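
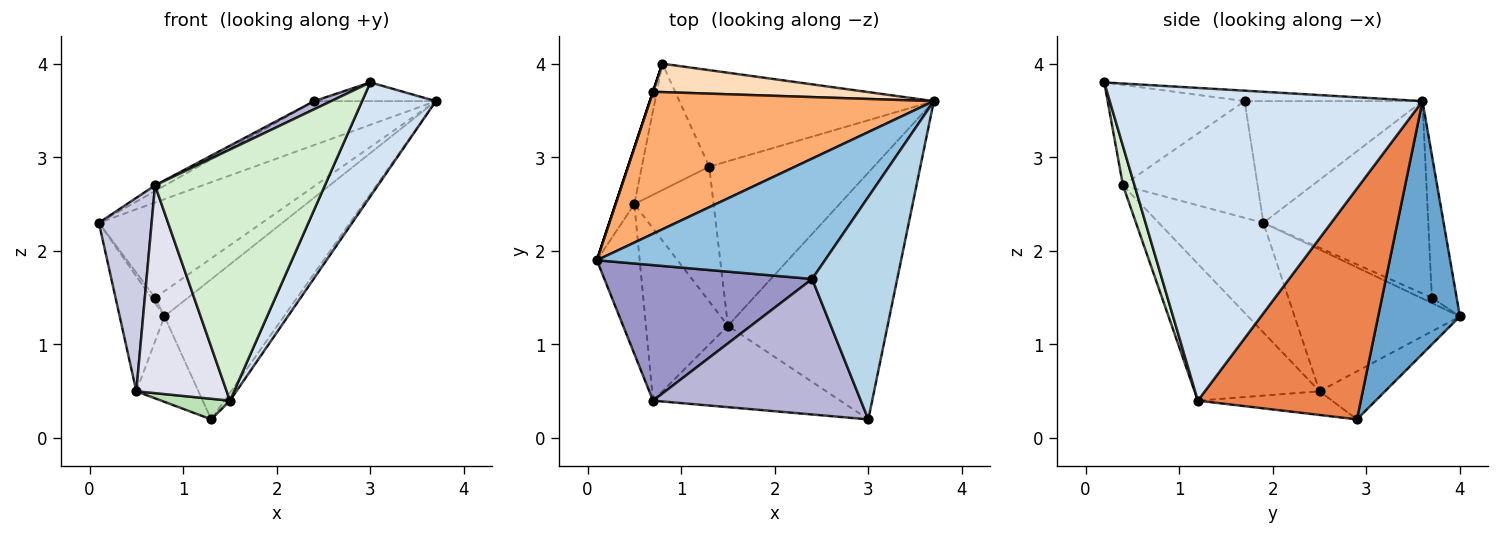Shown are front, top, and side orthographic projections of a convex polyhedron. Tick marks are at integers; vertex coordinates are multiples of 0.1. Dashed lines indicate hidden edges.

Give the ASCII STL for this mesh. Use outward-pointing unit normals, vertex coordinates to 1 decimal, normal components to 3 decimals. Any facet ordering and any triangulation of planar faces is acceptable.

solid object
 facet normal 0.491 0.717 -0.494
  outer loop
   vertex 0.8 4.0 1.3
   vertex 3.7 3.6 3.6
   vertex 1.3 2.9 0.2
  endloop
 endfacet
 facet normal -0.448 0.307 0.840
  outer loop
   vertex 2.4 1.7 3.6
   vertex 3.7 3.6 3.6
   vertex 0.1 1.9 2.3
  endloop
 endfacet
 facet normal -0.122 0.083 0.989
  outer loop
   vertex 2.4 1.7 3.6
   vertex 3.0 0.2 3.8
   vertex 3.7 3.6 3.6
  endloop
 endfacet
 facet normal 0.872 -0.206 -0.445
  outer loop
   vertex 1.5 1.2 0.4
   vertex 3.7 3.6 3.6
   vertex 3.0 0.2 3.8
  endloop
 endfacet
 facet normal 0.814 0.027 -0.580
  outer loop
   vertex 1.5 1.2 0.4
   vertex 1.3 2.9 0.2
   vertex 3.7 3.6 3.6
  endloop
 endfacet
 facet normal -0.491 0.485 0.724
  outer loop
   vertex 0.7 3.7 1.5
   vertex 0.1 1.9 2.3
   vertex 3.7 3.6 3.6
  endloop
 endfacet
 facet normal -0.949 0.316 0.000
  outer loop
   vertex 0.7 3.7 1.5
   vertex 0.8 4.0 1.3
   vertex 0.1 1.9 2.3
  endloop
 endfacet
 facet normal -0.448 0.595 0.668
  outer loop
   vertex 0.7 3.7 1.5
   vertex 3.7 3.6 3.6
   vertex 0.8 4.0 1.3
  endloop
 endfacet
 facet normal -0.958 0.259 -0.126
  outer loop
   vertex 0.5 2.5 0.5
   vertex 0.1 1.9 2.3
   vertex 0.8 4.0 1.3
  endloop
 endfacet
 facet normal -0.509 0.482 -0.713
  outer loop
   vertex 0.5 2.5 0.5
   vertex 0.8 4.0 1.3
   vertex 1.3 2.9 0.2
  endloop
 endfacet
 facet normal -0.283 -0.145 -0.948
  outer loop
   vertex 0.5 2.5 0.5
   vertex 1.3 2.9 0.2
   vertex 1.5 1.2 0.4
  endloop
 endfacet
 facet normal 0.065 -0.949 -0.308
  outer loop
   vertex 0.7 0.4 2.7
   vertex 1.5 1.2 0.4
   vertex 3.0 0.2 3.8
  endloop
 endfacet
 facet normal -0.489 0.037 0.871
  outer loop
   vertex 0.7 0.4 2.7
   vertex 2.4 1.7 3.6
   vertex 0.1 1.9 2.3
  endloop
 endfacet
 facet normal -0.435 -0.054 0.899
  outer loop
   vertex 0.7 0.4 2.7
   vertex 3.0 0.2 3.8
   vertex 2.4 1.7 3.6
  endloop
 endfacet
 facet normal -0.843 -0.425 -0.329
  outer loop
   vertex 0.7 0.4 2.7
   vertex 0.1 1.9 2.3
   vertex 0.5 2.5 0.5
  endloop
 endfacet
 facet normal -0.729 -0.527 -0.437
  outer loop
   vertex 0.7 0.4 2.7
   vertex 0.5 2.5 0.5
   vertex 1.5 1.2 0.4
  endloop
 endfacet
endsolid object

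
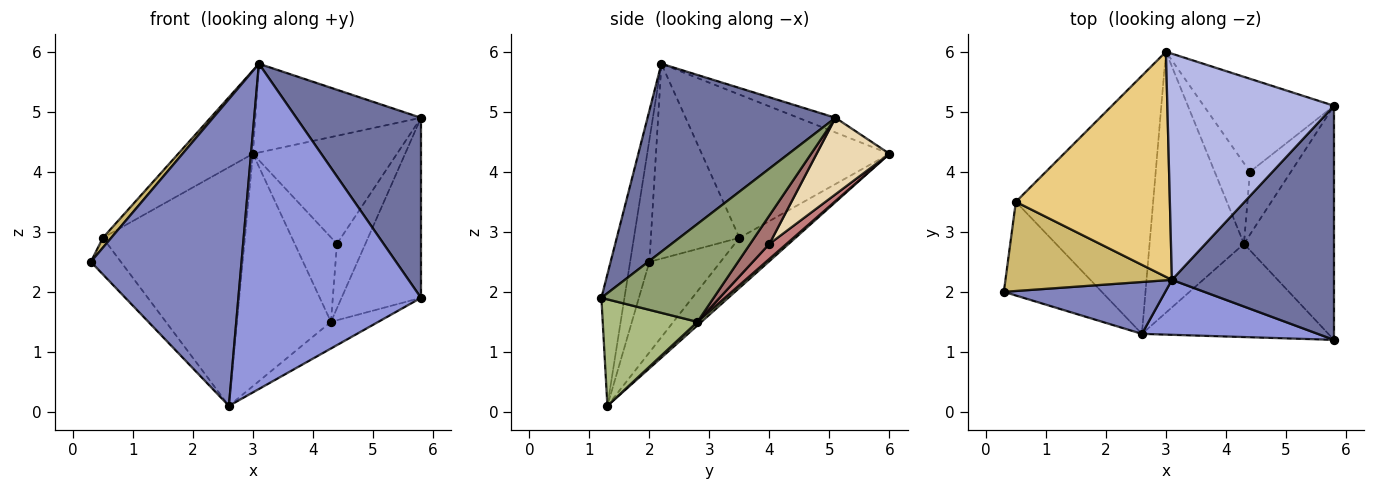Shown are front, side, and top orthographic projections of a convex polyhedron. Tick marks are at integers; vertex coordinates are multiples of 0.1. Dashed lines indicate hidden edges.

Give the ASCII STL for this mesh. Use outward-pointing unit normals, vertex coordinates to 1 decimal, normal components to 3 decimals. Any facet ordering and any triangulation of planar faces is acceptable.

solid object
 facet normal 0.677 -0.449 0.584
  outer loop
   vertex 3.1 2.2 5.8
   vertex 5.8 1.2 1.9
   vertex 5.8 5.1 4.9
  endloop
 endfacet
 facet normal -0.125 -0.978 0.165
  outer loop
   vertex 2.6 1.3 0.1
   vertex 3.1 2.2 5.8
   vertex 0.3 2.0 2.5
  endloop
 endfacet
 facet normal -0.124 -0.978 0.165
  outer loop
   vertex 2.6 1.3 0.1
   vertex 5.8 1.2 1.9
   vertex 3.1 2.2 5.8
  endloop
 endfacet
 facet normal -0.082 0.364 0.928
  outer loop
   vertex 3.0 6.0 4.3
   vertex 3.1 2.2 5.8
   vertex 5.8 5.1 4.9
  endloop
 endfacet
 facet normal 0.653 0.462 -0.600
  outer loop
   vertex 4.3 2.8 1.5
   vertex 5.8 5.1 4.9
   vertex 5.8 1.2 1.9
  endloop
 endfacet
 facet normal 0.482 0.241 -0.843
  outer loop
   vertex 4.3 2.8 1.5
   vertex 5.8 1.2 1.9
   vertex 2.6 1.3 0.1
  endloop
 endfacet
 facet normal 0.028 0.665 -0.747
  outer loop
   vertex 4.3 2.8 1.5
   vertex 2.6 1.3 0.1
   vertex 3.0 6.0 4.3
  endloop
 endfacet
 facet normal -0.653 0.275 -0.706
  outer loop
   vertex 0.5 3.5 2.9
   vertex 2.6 1.3 0.1
   vertex 0.3 2.0 2.5
  endloop
 endfacet
 facet normal -0.259 0.656 -0.709
  outer loop
   vertex 0.5 3.5 2.9
   vertex 3.0 6.0 4.3
   vertex 2.6 1.3 0.1
  endloop
 endfacet
 facet normal -0.758 -0.072 0.648
  outer loop
   vertex 0.5 3.5 2.9
   vertex 0.3 2.0 2.5
   vertex 3.1 2.2 5.8
  endloop
 endfacet
 facet normal -0.657 0.262 0.707
  outer loop
   vertex 0.5 3.5 2.9
   vertex 3.1 2.2 5.8
   vertex 3.0 6.0 4.3
  endloop
 endfacet
 facet normal 0.358 0.708 -0.609
  outer loop
   vertex 4.4 4.0 2.8
   vertex 3.0 6.0 4.3
   vertex 5.8 5.1 4.9
  endloop
 endfacet
 facet normal 0.436 0.644 -0.628
  outer loop
   vertex 4.4 4.0 2.8
   vertex 5.8 5.1 4.9
   vertex 4.3 2.8 1.5
  endloop
 endfacet
 facet normal 0.282 0.694 -0.662
  outer loop
   vertex 4.4 4.0 2.8
   vertex 4.3 2.8 1.5
   vertex 3.0 6.0 4.3
  endloop
 endfacet
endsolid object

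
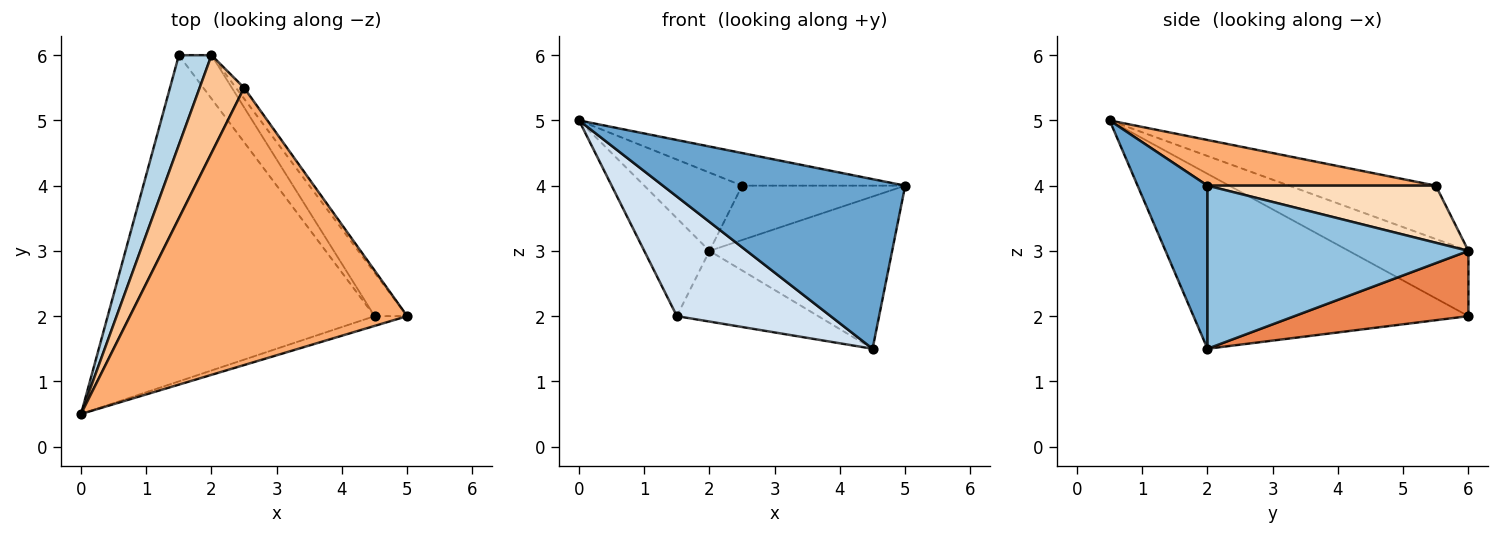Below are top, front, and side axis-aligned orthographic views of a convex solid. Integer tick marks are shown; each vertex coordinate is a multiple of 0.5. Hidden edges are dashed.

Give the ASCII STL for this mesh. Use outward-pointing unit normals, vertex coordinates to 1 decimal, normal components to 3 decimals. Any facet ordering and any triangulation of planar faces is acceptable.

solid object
 facet normal 0.277 -0.959 -0.055
  outer loop
   vertex 4.5 2.0 1.5
   vertex 5.0 2.0 4.0
   vertex 0.0 0.5 5.0
  endloop
 endfacet
 facet normal 0.808 0.566 -0.162
  outer loop
   vertex 4.5 2.0 1.5
   vertex 2.0 6.0 3.0
   vertex 5.0 2.0 4.0
  endloop
 endfacet
 facet normal -0.804 0.438 0.402
  outer loop
   vertex 1.5 6.0 2.0
   vertex 0.0 0.5 5.0
   vertex 2.0 6.0 3.0
  endloop
 endfacet
 facet normal -0.524 -0.293 -0.800
  outer loop
   vertex 1.5 6.0 2.0
   vertex 4.5 2.0 1.5
   vertex 0.0 0.5 5.0
  endloop
 endfacet
 facet normal 0.724 0.588 -0.362
  outer loop
   vertex 1.5 6.0 2.0
   vertex 2.0 6.0 3.0
   vertex 4.5 2.0 1.5
  endloop
 endfacet
 facet normal 0.161 0.115 0.980
  outer loop
   vertex 2.5 5.5 4.0
   vertex 0.0 0.5 5.0
   vertex 5.0 2.0 4.0
  endloop
 endfacet
 facet normal -0.684 0.456 0.570
  outer loop
   vertex 2.5 5.5 4.0
   vertex 2.0 6.0 3.0
   vertex 0.0 0.5 5.0
  endloop
 endfacet
 facet normal 0.808 0.577 -0.115
  outer loop
   vertex 2.5 5.5 4.0
   vertex 5.0 2.0 4.0
   vertex 2.0 6.0 3.0
  endloop
 endfacet
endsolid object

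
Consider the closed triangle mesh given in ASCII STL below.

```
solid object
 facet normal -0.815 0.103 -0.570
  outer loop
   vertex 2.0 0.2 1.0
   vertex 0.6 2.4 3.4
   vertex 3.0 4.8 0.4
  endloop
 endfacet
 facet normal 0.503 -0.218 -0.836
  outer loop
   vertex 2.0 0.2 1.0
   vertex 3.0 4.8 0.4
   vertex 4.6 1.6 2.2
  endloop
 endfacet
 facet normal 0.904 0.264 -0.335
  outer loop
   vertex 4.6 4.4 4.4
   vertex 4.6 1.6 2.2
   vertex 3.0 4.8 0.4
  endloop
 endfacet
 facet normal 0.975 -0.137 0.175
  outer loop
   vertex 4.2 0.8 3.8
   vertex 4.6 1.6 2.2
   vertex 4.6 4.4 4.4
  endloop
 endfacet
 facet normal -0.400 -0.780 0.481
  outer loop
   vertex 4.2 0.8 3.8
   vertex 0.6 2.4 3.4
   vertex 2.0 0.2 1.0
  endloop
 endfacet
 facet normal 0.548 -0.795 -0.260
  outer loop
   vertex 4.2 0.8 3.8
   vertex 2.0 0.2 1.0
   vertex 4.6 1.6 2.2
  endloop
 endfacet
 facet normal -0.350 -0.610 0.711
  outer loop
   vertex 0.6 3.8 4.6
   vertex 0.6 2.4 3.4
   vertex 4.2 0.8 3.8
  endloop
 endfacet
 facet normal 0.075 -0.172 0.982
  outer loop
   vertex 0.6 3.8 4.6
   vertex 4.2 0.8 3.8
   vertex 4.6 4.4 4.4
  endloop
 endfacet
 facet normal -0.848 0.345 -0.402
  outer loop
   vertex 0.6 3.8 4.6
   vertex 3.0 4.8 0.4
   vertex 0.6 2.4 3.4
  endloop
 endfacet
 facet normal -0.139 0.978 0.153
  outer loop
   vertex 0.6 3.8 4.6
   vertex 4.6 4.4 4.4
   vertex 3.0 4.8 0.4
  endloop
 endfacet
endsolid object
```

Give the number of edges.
15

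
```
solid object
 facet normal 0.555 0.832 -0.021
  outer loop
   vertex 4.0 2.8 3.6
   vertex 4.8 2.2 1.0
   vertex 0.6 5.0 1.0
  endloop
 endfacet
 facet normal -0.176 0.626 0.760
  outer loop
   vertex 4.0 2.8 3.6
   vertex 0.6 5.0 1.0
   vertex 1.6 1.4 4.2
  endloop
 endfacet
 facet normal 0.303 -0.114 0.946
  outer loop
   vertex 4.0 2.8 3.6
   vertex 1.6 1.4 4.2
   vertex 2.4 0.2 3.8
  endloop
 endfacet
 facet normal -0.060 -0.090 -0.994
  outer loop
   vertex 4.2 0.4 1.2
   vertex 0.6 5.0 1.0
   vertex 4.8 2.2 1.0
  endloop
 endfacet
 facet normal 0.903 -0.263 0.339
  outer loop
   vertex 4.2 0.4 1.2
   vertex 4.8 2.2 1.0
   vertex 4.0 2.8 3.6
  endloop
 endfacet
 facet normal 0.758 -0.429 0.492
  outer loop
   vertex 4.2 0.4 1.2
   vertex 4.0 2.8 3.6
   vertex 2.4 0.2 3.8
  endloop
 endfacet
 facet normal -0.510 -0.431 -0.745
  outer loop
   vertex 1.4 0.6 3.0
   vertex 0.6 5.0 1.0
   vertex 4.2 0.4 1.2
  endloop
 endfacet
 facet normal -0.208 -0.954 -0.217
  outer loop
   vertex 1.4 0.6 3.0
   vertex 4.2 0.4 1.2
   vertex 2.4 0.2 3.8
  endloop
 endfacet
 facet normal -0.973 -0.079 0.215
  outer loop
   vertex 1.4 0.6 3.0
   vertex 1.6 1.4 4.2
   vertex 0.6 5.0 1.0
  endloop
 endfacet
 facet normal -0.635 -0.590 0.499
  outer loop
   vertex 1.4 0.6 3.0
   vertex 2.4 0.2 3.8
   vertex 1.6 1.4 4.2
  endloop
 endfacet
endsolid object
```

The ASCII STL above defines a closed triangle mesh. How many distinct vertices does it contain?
7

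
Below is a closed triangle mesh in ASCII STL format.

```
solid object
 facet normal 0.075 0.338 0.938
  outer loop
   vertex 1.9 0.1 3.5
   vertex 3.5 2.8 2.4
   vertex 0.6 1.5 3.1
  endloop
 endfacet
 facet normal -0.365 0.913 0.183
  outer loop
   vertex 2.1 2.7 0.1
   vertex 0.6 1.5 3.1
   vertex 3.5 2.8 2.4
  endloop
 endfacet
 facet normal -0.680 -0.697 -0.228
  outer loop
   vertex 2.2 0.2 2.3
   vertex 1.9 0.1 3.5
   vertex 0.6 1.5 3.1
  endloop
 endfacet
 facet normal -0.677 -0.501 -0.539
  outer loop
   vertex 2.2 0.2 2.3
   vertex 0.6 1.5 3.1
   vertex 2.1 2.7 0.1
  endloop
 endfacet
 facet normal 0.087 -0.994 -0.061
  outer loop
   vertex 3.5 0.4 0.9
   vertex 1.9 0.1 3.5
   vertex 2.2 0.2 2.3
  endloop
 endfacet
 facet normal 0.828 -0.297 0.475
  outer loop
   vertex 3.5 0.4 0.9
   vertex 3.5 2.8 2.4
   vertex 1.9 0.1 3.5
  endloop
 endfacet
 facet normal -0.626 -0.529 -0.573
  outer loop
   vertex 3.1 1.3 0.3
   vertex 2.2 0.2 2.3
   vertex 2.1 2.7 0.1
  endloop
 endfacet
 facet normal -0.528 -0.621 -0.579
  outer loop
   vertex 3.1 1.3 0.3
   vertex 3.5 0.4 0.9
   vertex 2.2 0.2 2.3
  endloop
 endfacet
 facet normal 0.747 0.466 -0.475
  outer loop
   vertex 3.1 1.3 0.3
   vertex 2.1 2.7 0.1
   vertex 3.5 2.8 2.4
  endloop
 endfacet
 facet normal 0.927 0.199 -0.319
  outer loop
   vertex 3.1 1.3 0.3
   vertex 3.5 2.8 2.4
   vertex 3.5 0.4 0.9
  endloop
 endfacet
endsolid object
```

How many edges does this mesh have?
15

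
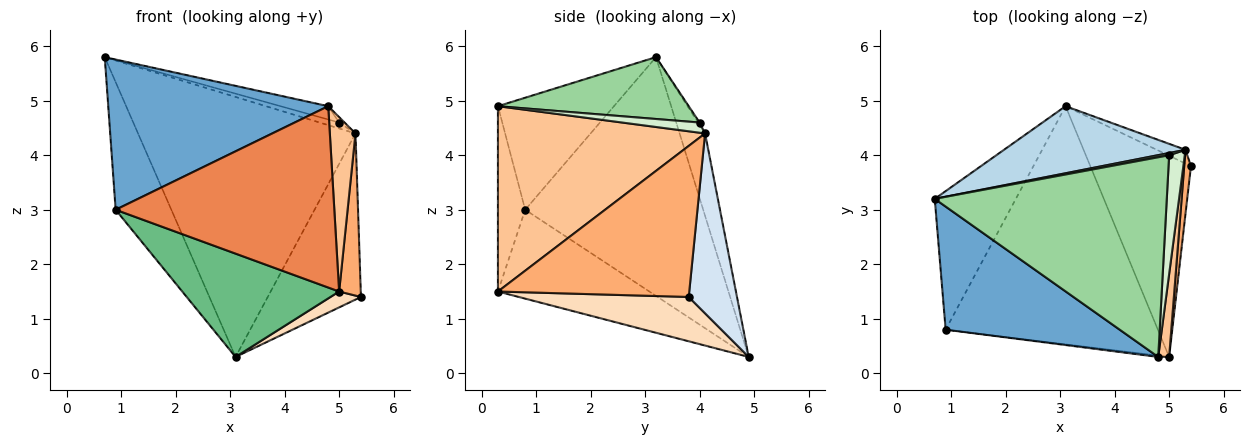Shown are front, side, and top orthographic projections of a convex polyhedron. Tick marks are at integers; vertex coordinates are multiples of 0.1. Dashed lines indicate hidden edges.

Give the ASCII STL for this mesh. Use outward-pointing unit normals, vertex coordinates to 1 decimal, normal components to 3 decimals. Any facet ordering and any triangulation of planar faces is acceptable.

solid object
 facet normal -0.378 -0.716 0.587
  outer loop
   vertex 0.9 0.8 3.0
   vertex 4.8 0.3 4.9
   vertex 0.7 3.2 5.8
  endloop
 endfacet
 facet normal -0.908 0.284 -0.308
  outer loop
   vertex 0.9 0.8 3.0
   vertex 0.7 3.2 5.8
   vertex 3.1 4.9 0.3
  endloop
 endfacet
 facet normal -0.113 0.962 0.248
  outer loop
   vertex 5.3 4.1 4.4
   vertex 3.1 4.9 0.3
   vertex 0.7 3.2 5.8
  endloop
 endfacet
 facet normal 0.459 0.886 -0.073
  outer loop
   vertex 5.3 4.1 4.4
   vertex 5.4 3.8 1.4
   vertex 3.1 4.9 0.3
  endloop
 endfacet
 facet normal -0.124 -0.992 -0.007
  outer loop
   vertex 5.0 0.3 1.5
   vertex 4.8 0.3 4.9
   vertex 0.9 0.8 3.0
  endloop
 endfacet
 facet normal 0.993 -0.112 0.044
  outer loop
   vertex 5.0 0.3 1.5
   vertex 5.4 3.8 1.4
   vertex 5.3 4.1 4.4
  endloop
 endfacet
 facet normal 0.991 -0.123 0.058
  outer loop
   vertex 5.0 0.3 1.5
   vertex 5.3 4.1 4.4
   vertex 4.8 0.3 4.9
  endloop
 endfacet
 facet normal 0.402 -0.072 -0.913
  outer loop
   vertex 5.0 0.3 1.5
   vertex 3.1 4.9 0.3
   vertex 5.4 3.8 1.4
  endloop
 endfacet
 facet normal -0.359 -0.372 -0.856
  outer loop
   vertex 5.0 0.3 1.5
   vertex 0.9 0.8 3.0
   vertex 3.1 4.9 0.3
  endloop
 endfacet
 facet normal 0.257 0.064 0.964
  outer loop
   vertex 5.0 4.0 4.6
   vertex 0.7 3.2 5.8
   vertex 4.8 0.3 4.9
  endloop
 endfacet
 facet normal -0.075 0.932 0.354
  outer loop
   vertex 5.0 4.0 4.6
   vertex 5.3 4.1 4.4
   vertex 0.7 3.2 5.8
  endloop
 endfacet
 facet normal 0.545 0.038 0.837
  outer loop
   vertex 5.0 4.0 4.6
   vertex 4.8 0.3 4.9
   vertex 5.3 4.1 4.4
  endloop
 endfacet
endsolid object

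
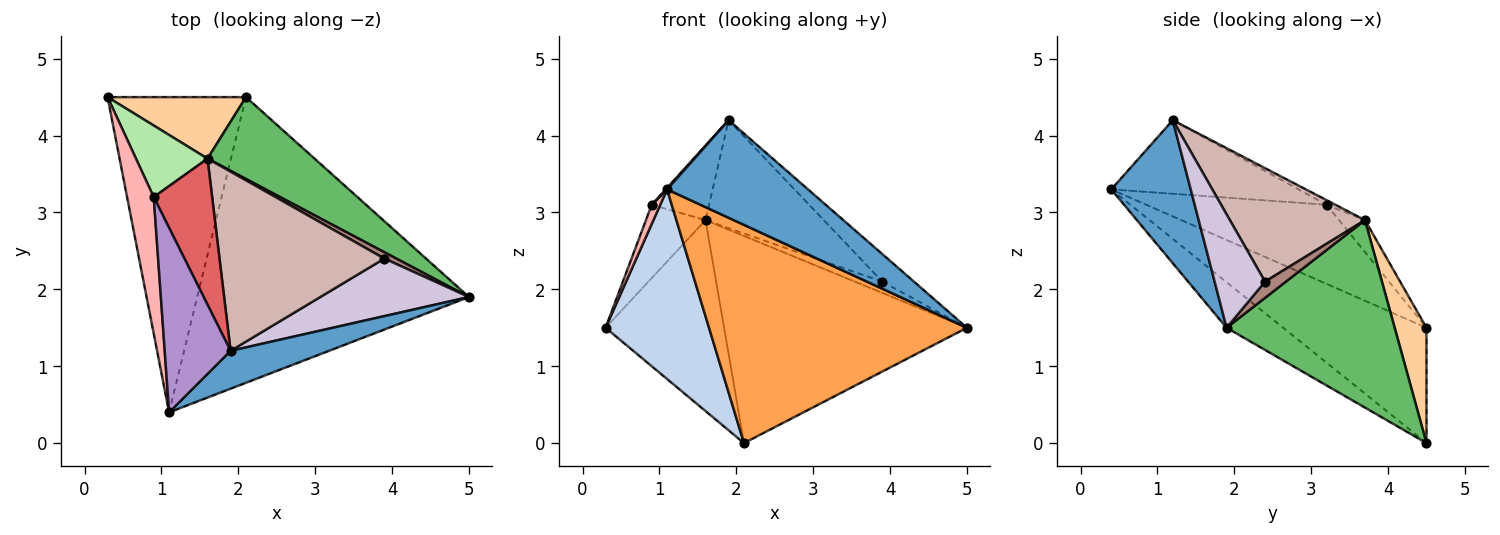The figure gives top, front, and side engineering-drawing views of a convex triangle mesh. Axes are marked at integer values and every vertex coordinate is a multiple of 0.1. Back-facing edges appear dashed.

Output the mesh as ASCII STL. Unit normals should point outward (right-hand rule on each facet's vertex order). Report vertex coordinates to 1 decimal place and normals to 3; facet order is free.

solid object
 facet normal 0.465 -0.825 0.320
  outer loop
   vertex 1.9 1.2 4.2
   vertex 1.1 0.4 3.3
   vertex 5.0 1.9 1.5
  endloop
 endfacet
 facet normal -0.581 -0.420 -0.697
  outer loop
   vertex 2.1 4.5 0.0
   vertex 1.1 0.4 3.3
   vertex 0.3 4.5 1.5
  endloop
 endfacet
 facet normal -0.132 -0.602 -0.788
  outer loop
   vertex 2.1 4.5 0.0
   vertex 5.0 1.9 1.5
   vertex 1.1 0.4 3.3
  endloop
 endfacet
 facet normal 0.248 0.922 0.297
  outer loop
   vertex 1.6 3.7 2.9
   vertex 2.1 4.5 0.0
   vertex 0.3 4.5 1.5
  endloop
 endfacet
 facet normal 0.541 0.782 0.309
  outer loop
   vertex 1.6 3.7 2.9
   vertex 5.0 1.9 1.5
   vertex 2.1 4.5 0.0
  endloop
 endfacet
 facet normal -0.298 0.683 0.667
  outer loop
   vertex 0.9 3.2 3.1
   vertex 1.6 3.7 2.9
   vertex 0.3 4.5 1.5
  endloop
 endfacet
 facet normal -0.070 0.454 0.888
  outer loop
   vertex 0.9 3.2 3.1
   vertex 1.9 1.2 4.2
   vertex 1.6 3.7 2.9
  endloop
 endfacet
 facet normal -0.947 -0.045 0.319
  outer loop
   vertex 0.9 3.2 3.1
   vertex 0.3 4.5 1.5
   vertex 1.1 0.4 3.3
  endloop
 endfacet
 facet normal -0.745 -0.006 0.667
  outer loop
   vertex 0.9 3.2 3.1
   vertex 1.1 0.4 3.3
   vertex 1.9 1.2 4.2
  endloop
 endfacet
 facet normal 0.567 0.356 0.743
  outer loop
   vertex 3.9 2.4 2.1
   vertex 1.9 1.2 4.2
   vertex 5.0 1.9 1.5
  endloop
 endfacet
 facet normal 0.553 0.727 0.407
  outer loop
   vertex 3.9 2.4 2.1
   vertex 5.0 1.9 1.5
   vertex 1.6 3.7 2.9
  endloop
 endfacet
 facet normal 0.508 0.445 0.738
  outer loop
   vertex 3.9 2.4 2.1
   vertex 1.6 3.7 2.9
   vertex 1.9 1.2 4.2
  endloop
 endfacet
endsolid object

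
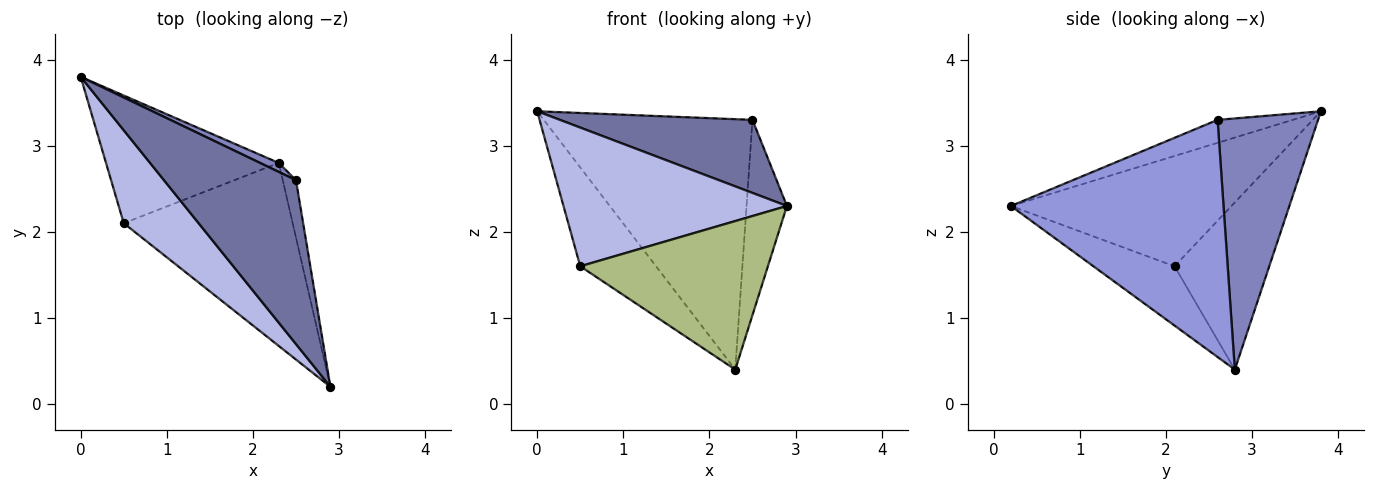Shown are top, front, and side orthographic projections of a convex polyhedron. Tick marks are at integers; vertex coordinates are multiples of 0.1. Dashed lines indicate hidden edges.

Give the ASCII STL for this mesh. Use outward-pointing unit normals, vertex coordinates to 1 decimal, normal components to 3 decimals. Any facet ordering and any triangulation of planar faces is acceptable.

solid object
 facet normal -0.157 -0.402 0.902
  outer loop
   vertex 2.5 2.6 3.3
   vertex 0.0 3.8 3.4
   vertex 2.9 0.2 2.3
  endloop
 endfacet
 facet normal 0.434 0.901 0.032
  outer loop
   vertex 2.5 2.6 3.3
   vertex 2.3 2.8 0.4
   vertex 0.0 3.8 3.4
  endloop
 endfacet
 facet normal 0.981 0.186 -0.055
  outer loop
   vertex 2.5 2.6 3.3
   vertex 2.9 0.2 2.3
   vertex 2.3 2.8 0.4
  endloop
 endfacet
 facet normal -0.634 -0.642 0.431
  outer loop
   vertex 0.5 2.1 1.6
   vertex 2.9 0.2 2.3
   vertex 0.0 3.8 3.4
  endloop
 endfacet
 facet normal -0.608 0.486 -0.628
  outer loop
   vertex 0.5 2.1 1.6
   vertex 0.0 3.8 3.4
   vertex 2.3 2.8 0.4
  endloop
 endfacet
 facet normal -0.263 -0.608 -0.749
  outer loop
   vertex 0.5 2.1 1.6
   vertex 2.3 2.8 0.4
   vertex 2.9 0.2 2.3
  endloop
 endfacet
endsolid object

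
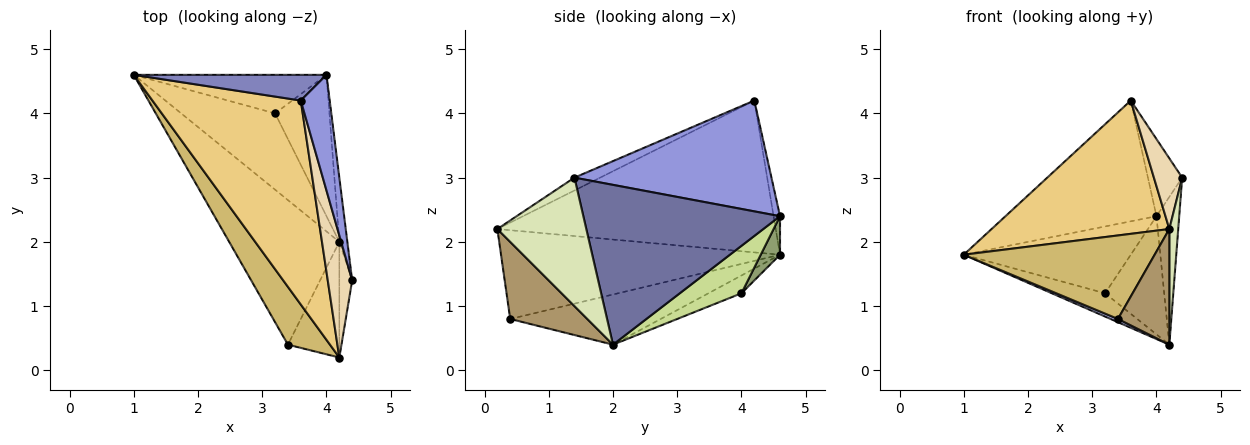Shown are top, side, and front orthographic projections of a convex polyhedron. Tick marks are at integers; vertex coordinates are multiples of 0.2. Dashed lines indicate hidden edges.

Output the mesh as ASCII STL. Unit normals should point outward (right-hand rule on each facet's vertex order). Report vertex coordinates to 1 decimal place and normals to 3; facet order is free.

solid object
 facet normal 0.992 0.115 -0.050
  outer loop
   vertex 4.2 2.0 0.4
   vertex 4.0 4.6 2.4
   vertex 4.4 1.4 3.0
  endloop
 endfacet
 facet normal -0.042 0.977 0.208
  outer loop
   vertex 3.6 4.2 4.2
   vertex 4.0 4.6 2.4
   vertex 1.0 4.6 1.8
  endloop
 endfacet
 facet normal 0.954 0.166 0.249
  outer loop
   vertex 3.6 4.2 4.2
   vertex 4.4 1.4 3.0
   vertex 4.0 4.6 2.4
  endloop
 endfacet
 facet normal -0.414 -0.020 -0.910
  outer loop
   vertex 3.4 0.4 0.8
   vertex 1.0 4.6 1.8
   vertex 4.2 2.0 0.4
  endloop
 endfacet
 facet normal 0.099 0.862 -0.497
  outer loop
   vertex 3.2 4.0 1.2
   vertex 1.0 4.6 1.8
   vertex 4.0 4.6 2.4
  endloop
 endfacet
 facet normal -0.178 0.287 -0.941
  outer loop
   vertex 3.2 4.0 1.2
   vertex 4.2 2.0 0.4
   vertex 1.0 4.6 1.8
  endloop
 endfacet
 facet normal 0.556 0.533 -0.637
  outer loop
   vertex 3.2 4.0 1.2
   vertex 4.0 4.6 2.4
   vertex 4.2 2.0 0.4
  endloop
 endfacet
 facet normal 0.990 -0.099 -0.099
  outer loop
   vertex 4.2 0.2 2.2
   vertex 4.2 2.0 0.4
   vertex 4.4 1.4 3.0
  endloop
 endfacet
 facet normal 0.728 -0.485 -0.485
  outer loop
   vertex 4.2 0.2 2.2
   vertex 3.4 0.4 0.8
   vertex 4.2 2.0 0.4
  endloop
 endfacet
 facet normal -0.769 -0.526 0.364
  outer loop
   vertex 4.2 0.2 2.2
   vertex 1.0 4.6 1.8
   vertex 3.4 0.4 0.8
  endloop
 endfacet
 facet normal -0.651 -0.415 0.636
  outer loop
   vertex 4.2 0.2 2.2
   vertex 3.6 4.2 4.2
   vertex 1.0 4.6 1.8
  endloop
 endfacet
 facet normal -0.415 -0.456 0.788
  outer loop
   vertex 4.2 0.2 2.2
   vertex 4.4 1.4 3.0
   vertex 3.6 4.2 4.2
  endloop
 endfacet
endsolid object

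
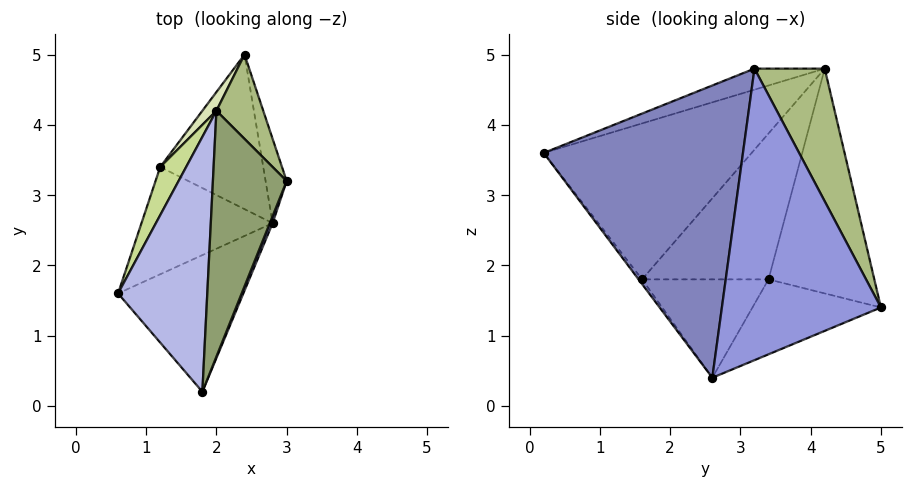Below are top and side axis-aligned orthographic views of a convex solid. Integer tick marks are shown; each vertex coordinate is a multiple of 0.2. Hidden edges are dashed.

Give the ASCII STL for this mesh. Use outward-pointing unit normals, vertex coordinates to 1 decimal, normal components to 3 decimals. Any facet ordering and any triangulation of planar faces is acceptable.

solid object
 facet normal -0.023 -0.796 -0.604
  outer loop
   vertex 2.8 2.6 0.4
   vertex 1.8 0.2 3.6
   vertex 0.6 1.6 1.8
  endloop
 endfacet
 facet normal 0.927 -0.374 0.009
  outer loop
   vertex 2.8 2.6 0.4
   vertex 3.0 3.2 4.8
   vertex 1.8 0.2 3.6
  endloop
 endfacet
 facet normal 0.979 0.193 -0.071
  outer loop
   vertex 2.4 5.0 1.4
   vertex 3.0 3.2 4.8
   vertex 2.8 2.6 0.4
  endloop
 endfacet
 facet normal -0.863 -0.105 0.494
  outer loop
   vertex 2.0 4.2 4.8
   vertex 0.6 1.6 1.8
   vertex 1.8 0.2 3.6
  endloop
 endfacet
 facet normal -0.265 -0.265 0.927
  outer loop
   vertex 2.0 4.2 4.8
   vertex 1.8 0.2 3.6
   vertex 3.0 3.2 4.8
  endloop
 endfacet
 facet normal 0.686 0.686 0.242
  outer loop
   vertex 2.0 4.2 4.8
   vertex 3.0 3.2 4.8
   vertex 2.4 5.0 1.4
  endloop
 endfacet
 facet normal -0.935 0.312 0.166
  outer loop
   vertex 1.2 3.4 1.8
   vertex 0.6 1.6 1.8
   vertex 2.0 4.2 4.8
  endloop
 endfacet
 facet normal -0.793 0.607 0.050
  outer loop
   vertex 1.2 3.4 1.8
   vertex 2.0 4.2 4.8
   vertex 2.4 5.0 1.4
  endloop
 endfacet
 facet normal -0.588 0.196 -0.784
  outer loop
   vertex 1.2 3.4 1.8
   vertex 2.8 2.6 0.4
   vertex 0.6 1.6 1.8
  endloop
 endfacet
 facet normal -0.572 0.232 -0.787
  outer loop
   vertex 1.2 3.4 1.8
   vertex 2.4 5.0 1.4
   vertex 2.8 2.6 0.4
  endloop
 endfacet
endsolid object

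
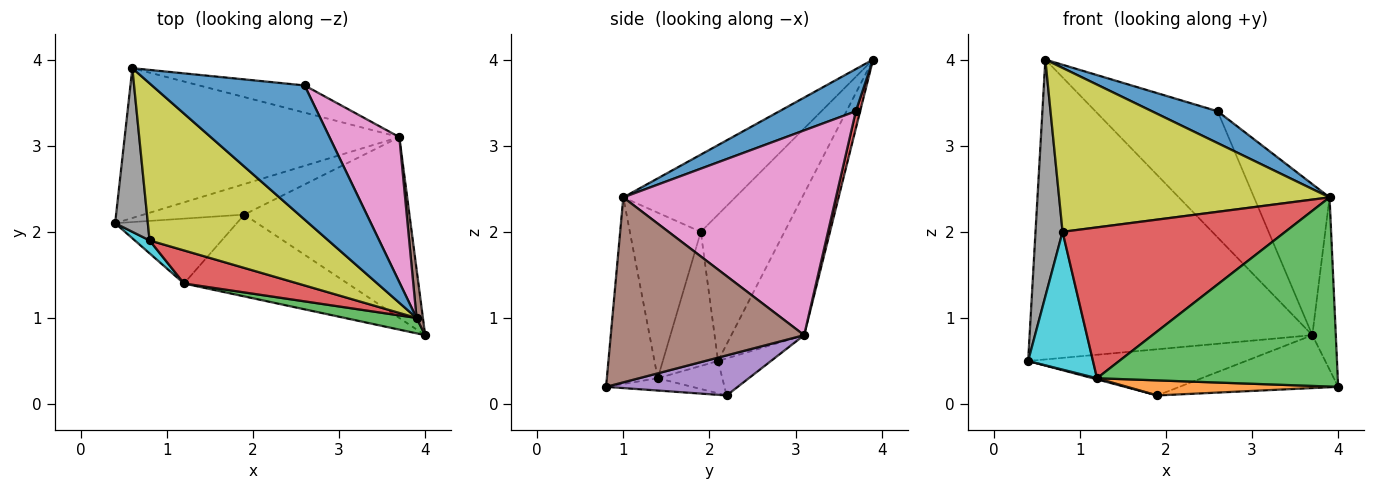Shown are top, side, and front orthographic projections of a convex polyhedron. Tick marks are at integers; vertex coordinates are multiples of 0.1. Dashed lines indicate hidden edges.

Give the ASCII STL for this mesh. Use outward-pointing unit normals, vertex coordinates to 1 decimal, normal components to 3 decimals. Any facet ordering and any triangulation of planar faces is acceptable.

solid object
 facet normal 0.260 -0.223 0.940
  outer loop
   vertex 3.9 1.0 2.4
   vertex 2.6 3.7 3.4
   vertex 0.6 3.9 4.0
  endloop
 endfacet
 facet normal -0.225 0.872 -0.435
  outer loop
   vertex 3.7 3.1 0.8
   vertex 0.4 2.1 0.5
   vertex 0.6 3.9 4.0
  endloop
 endfacet
 facet normal -0.199 0.818 -0.540
  outer loop
   vertex 3.7 3.1 0.8
   vertex 1.9 2.2 0.1
   vertex 0.4 2.1 0.5
  endloop
 endfacet
 facet normal 0.034 0.977 -0.211
  outer loop
   vertex 3.7 3.1 0.8
   vertex 0.6 3.9 4.0
   vertex 2.6 3.7 3.4
  endloop
 endfacet
 facet normal 0.227 0.273 -0.935
  outer loop
   vertex 3.7 3.1 0.8
   vertex 4.0 0.8 0.2
   vertex 1.9 2.2 0.1
  endloop
 endfacet
 facet normal 0.992 0.121 0.034
  outer loop
   vertex 3.7 3.1 0.8
   vertex 3.9 1.0 2.4
   vertex 4.0 0.8 0.2
  endloop
 endfacet
 facet normal 0.897 0.319 0.306
  outer loop
   vertex 3.7 3.1 0.8
   vertex 2.6 3.7 3.4
   vertex 3.9 1.0 2.4
  endloop
 endfacet
 facet normal -0.931 -0.301 0.208
  outer loop
   vertex 0.8 1.9 2.0
   vertex 0.6 3.9 4.0
   vertex 0.4 2.1 0.5
  endloop
 endfacet
 facet normal -0.286 -0.692 0.663
  outer loop
   vertex 0.8 1.9 2.0
   vertex 3.9 1.0 2.4
   vertex 0.6 3.9 4.0
  endloop
 endfacet
 facet normal -0.647 -0.759 0.071
  outer loop
   vertex 1.2 1.4 0.3
   vertex 0.8 1.9 2.0
   vertex 0.4 2.1 0.5
  endloop
 endfacet
 facet normal -0.257 -0.017 -0.966
  outer loop
   vertex 1.2 1.4 0.3
   vertex 0.4 2.1 0.5
   vertex 1.9 2.2 0.1
  endloop
 endfacet
 facet normal -0.074 -0.181 -0.981
  outer loop
   vertex 1.2 1.4 0.3
   vertex 1.9 2.2 0.1
   vertex 4.0 0.8 0.2
  endloop
 endfacet
 facet normal -0.206 -0.975 0.079
  outer loop
   vertex 1.2 1.4 0.3
   vertex 4.0 0.8 0.2
   vertex 3.9 1.0 2.4
  endloop
 endfacet
 facet normal -0.297 -0.933 0.204
  outer loop
   vertex 1.2 1.4 0.3
   vertex 3.9 1.0 2.4
   vertex 0.8 1.9 2.0
  endloop
 endfacet
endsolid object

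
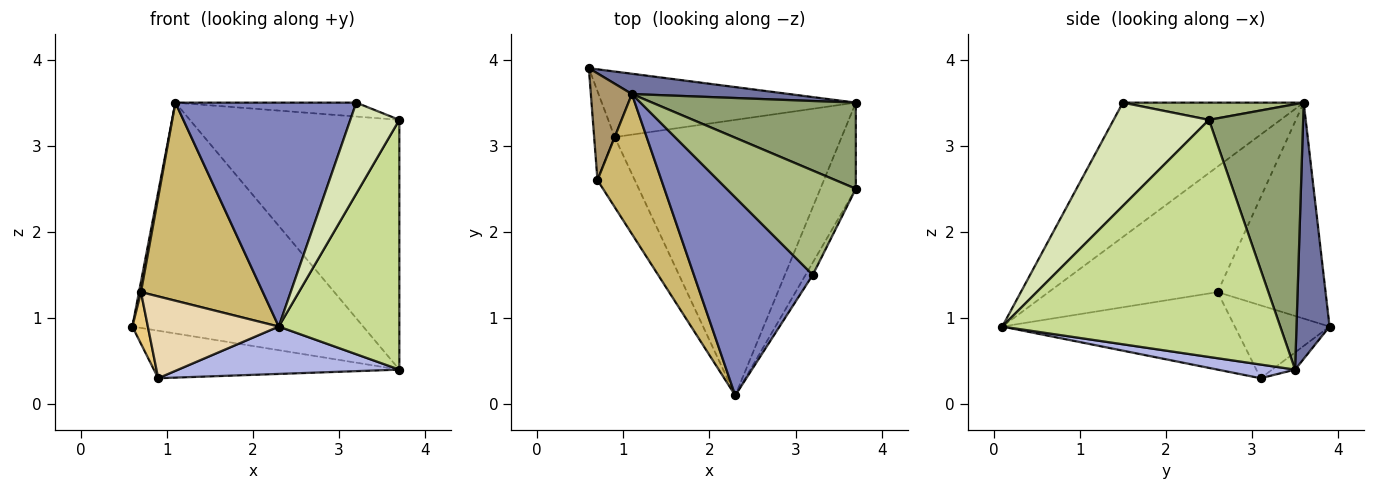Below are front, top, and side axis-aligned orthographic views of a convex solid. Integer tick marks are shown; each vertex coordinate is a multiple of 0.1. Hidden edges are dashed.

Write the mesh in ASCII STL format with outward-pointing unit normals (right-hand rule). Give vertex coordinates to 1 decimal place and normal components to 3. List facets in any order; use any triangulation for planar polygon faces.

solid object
 facet normal 0.141 0.986 0.087
  outer loop
   vertex 1.1 3.6 3.5
   vertex 3.7 3.5 0.4
   vertex 0.6 3.9 0.9
  endloop
 endfacet
 facet normal -0.599 -0.599 0.530
  outer loop
   vertex 1.1 3.6 3.5
   vertex 2.3 0.1 0.9
   vertex 3.2 1.5 3.5
  endloop
 endfacet
 facet normal -0.055 0.586 -0.809
  outer loop
   vertex 0.9 3.1 0.3
   vertex 0.6 3.9 0.9
   vertex 3.7 3.5 0.4
  endloop
 endfacet
 facet normal 0.059 -0.169 -0.984
  outer loop
   vertex 0.9 3.1 0.3
   vertex 3.7 3.5 0.4
   vertex 2.3 0.1 0.9
  endloop
 endfacet
 facet normal 0.391 0.870 0.300
  outer loop
   vertex 3.7 2.5 3.3
   vertex 3.7 3.5 0.4
   vertex 1.1 3.6 3.5
  endloop
 endfacet
 facet normal 0.131 0.131 0.983
  outer loop
   vertex 3.7 2.5 3.3
   vertex 1.1 3.6 3.5
   vertex 3.2 1.5 3.5
  endloop
 endfacet
 facet normal 0.909 -0.394 -0.136
  outer loop
   vertex 3.7 2.5 3.3
   vertex 2.3 0.1 0.9
   vertex 3.7 3.5 0.4
  endloop
 endfacet
 facet normal 0.888 -0.456 -0.062
  outer loop
   vertex 3.7 2.5 3.3
   vertex 3.2 1.5 3.5
   vertex 2.3 0.1 0.9
  endloop
 endfacet
 facet normal -0.982 -0.018 0.187
  outer loop
   vertex 0.7 2.6 1.3
   vertex 1.1 3.6 3.5
   vertex 0.6 3.9 0.9
  endloop
 endfacet
 facet normal -0.749 -0.541 0.382
  outer loop
   vertex 0.7 2.6 1.3
   vertex 2.3 0.1 0.9
   vertex 1.1 3.6 3.5
  endloop
 endfacet
 facet normal -0.951 -0.156 -0.268
  outer loop
   vertex 0.7 2.6 1.3
   vertex 0.6 3.9 0.9
   vertex 0.9 3.1 0.3
  endloop
 endfacet
 facet normal -0.804 -0.452 -0.387
  outer loop
   vertex 0.7 2.6 1.3
   vertex 0.9 3.1 0.3
   vertex 2.3 0.1 0.9
  endloop
 endfacet
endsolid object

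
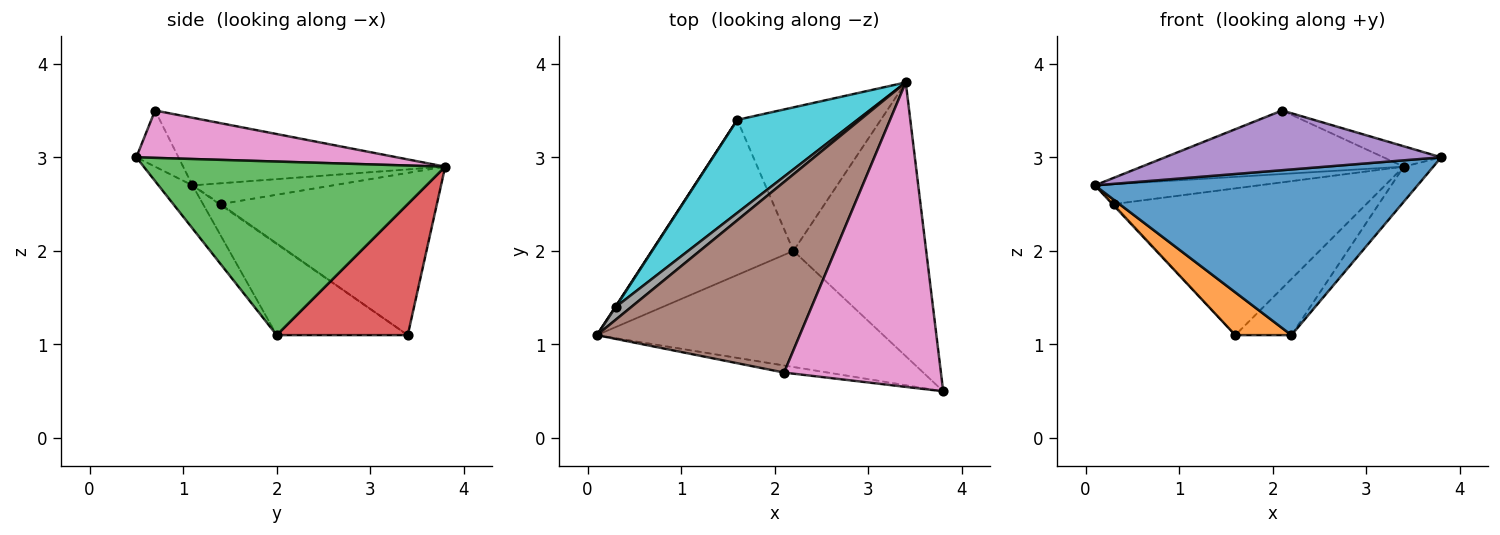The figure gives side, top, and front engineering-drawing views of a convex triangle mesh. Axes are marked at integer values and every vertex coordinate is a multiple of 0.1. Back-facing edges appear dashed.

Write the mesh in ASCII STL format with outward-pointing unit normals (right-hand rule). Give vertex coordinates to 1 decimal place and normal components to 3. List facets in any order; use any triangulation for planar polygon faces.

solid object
 facet normal -0.086 -0.816 -0.572
  outer loop
   vertex 2.2 2.0 1.1
   vertex 3.8 0.5 3.0
   vertex 0.1 1.1 2.7
  endloop
 endfacet
 facet normal -0.527 -0.226 -0.819
  outer loop
   vertex 2.2 2.0 1.1
   vertex 0.1 1.1 2.7
   vertex 1.6 3.4 1.1
  endloop
 endfacet
 facet normal 0.792 0.078 -0.606
  outer loop
   vertex 2.2 2.0 1.1
   vertex 3.4 3.8 2.9
   vertex 3.8 0.5 3.0
  endloop
 endfacet
 facet normal 0.648 0.278 -0.709
  outer loop
   vertex 2.2 2.0 1.1
   vertex 1.6 3.4 1.1
   vertex 3.4 3.8 2.9
  endloop
 endfacet
 facet normal -0.150 -0.982 -0.116
  outer loop
   vertex 2.1 0.7 3.5
   vertex 0.1 1.1 2.7
   vertex 3.8 0.5 3.0
  endloop
 endfacet
 facet normal -0.302 0.302 0.905
  outer loop
   vertex 2.1 0.7 3.5
   vertex 3.4 3.8 2.9
   vertex 0.1 1.1 2.7
  endloop
 endfacet
 facet normal 0.289 0.064 0.955
  outer loop
   vertex 2.1 0.7 3.5
   vertex 3.8 0.5 3.0
   vertex 3.4 3.8 2.9
  endloop
 endfacet
 facet normal -0.585 0.682 0.439
  outer loop
   vertex 0.3 1.4 2.5
   vertex 0.1 1.1 2.7
   vertex 3.4 3.8 2.9
  endloop
 endfacet
 facet normal -0.667 0.667 0.333
  outer loop
   vertex 0.3 1.4 2.5
   vertex 1.6 3.4 1.1
   vertex 0.1 1.1 2.7
  endloop
 endfacet
 facet normal -0.586 0.684 0.434
  outer loop
   vertex 0.3 1.4 2.5
   vertex 3.4 3.8 2.9
   vertex 1.6 3.4 1.1
  endloop
 endfacet
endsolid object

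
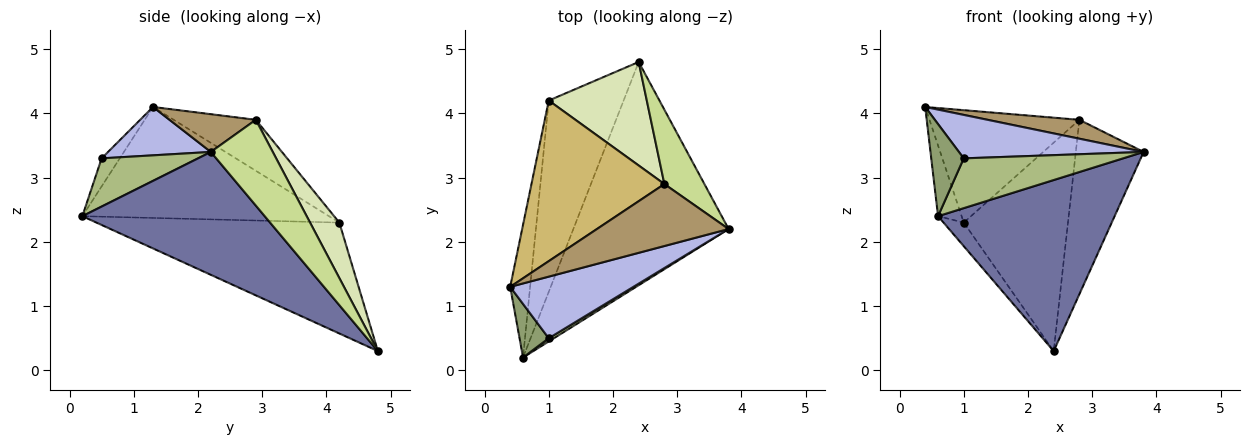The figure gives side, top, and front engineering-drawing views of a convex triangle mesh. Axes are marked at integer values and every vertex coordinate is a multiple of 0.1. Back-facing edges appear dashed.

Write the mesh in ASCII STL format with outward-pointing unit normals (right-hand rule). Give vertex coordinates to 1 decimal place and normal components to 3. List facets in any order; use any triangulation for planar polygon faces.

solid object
 facet normal 0.532 -0.515 -0.672
  outer loop
   vertex 0.6 0.2 2.4
   vertex 2.4 4.8 0.3
   vertex 3.8 2.2 3.4
  endloop
 endfacet
 facet normal -0.980 0.094 -0.176
  outer loop
   vertex 1.0 4.2 2.3
   vertex 0.6 0.2 2.4
   vertex 0.4 1.3 4.1
  endloop
 endfacet
 facet normal -0.827 0.069 -0.558
  outer loop
   vertex 1.0 4.2 2.3
   vertex 2.4 4.8 0.3
   vertex 0.6 0.2 2.4
  endloop
 endfacet
 facet normal 0.305 -0.549 0.778
  outer loop
   vertex 1.0 0.5 3.3
   vertex 3.8 2.2 3.4
   vertex 0.4 1.3 4.1
  endloop
 endfacet
 facet normal -0.435 -0.779 0.453
  outer loop
   vertex 1.0 0.5 3.3
   vertex 0.4 1.3 4.1
   vertex 0.6 0.2 2.4
  endloop
 endfacet
 facet normal 0.517 -0.854 0.055
  outer loop
   vertex 1.0 0.5 3.3
   vertex 0.6 0.2 2.4
   vertex 3.8 2.2 3.4
  endloop
 endfacet
 facet normal 0.643 0.704 0.300
  outer loop
   vertex 2.8 2.9 3.9
   vertex 3.8 2.2 3.4
   vertex 2.4 4.8 0.3
  endloop
 endfacet
 facet normal 0.244 0.869 0.431
  outer loop
   vertex 2.8 2.9 3.9
   vertex 2.4 4.8 0.3
   vertex 1.0 4.2 2.3
  endloop
 endfacet
 facet normal 0.264 -0.281 0.922
  outer loop
   vertex 2.8 2.9 3.9
   vertex 0.4 1.3 4.1
   vertex 3.8 2.2 3.4
  endloop
 endfacet
 facet normal -0.300 0.547 0.782
  outer loop
   vertex 2.8 2.9 3.9
   vertex 1.0 4.2 2.3
   vertex 0.4 1.3 4.1
  endloop
 endfacet
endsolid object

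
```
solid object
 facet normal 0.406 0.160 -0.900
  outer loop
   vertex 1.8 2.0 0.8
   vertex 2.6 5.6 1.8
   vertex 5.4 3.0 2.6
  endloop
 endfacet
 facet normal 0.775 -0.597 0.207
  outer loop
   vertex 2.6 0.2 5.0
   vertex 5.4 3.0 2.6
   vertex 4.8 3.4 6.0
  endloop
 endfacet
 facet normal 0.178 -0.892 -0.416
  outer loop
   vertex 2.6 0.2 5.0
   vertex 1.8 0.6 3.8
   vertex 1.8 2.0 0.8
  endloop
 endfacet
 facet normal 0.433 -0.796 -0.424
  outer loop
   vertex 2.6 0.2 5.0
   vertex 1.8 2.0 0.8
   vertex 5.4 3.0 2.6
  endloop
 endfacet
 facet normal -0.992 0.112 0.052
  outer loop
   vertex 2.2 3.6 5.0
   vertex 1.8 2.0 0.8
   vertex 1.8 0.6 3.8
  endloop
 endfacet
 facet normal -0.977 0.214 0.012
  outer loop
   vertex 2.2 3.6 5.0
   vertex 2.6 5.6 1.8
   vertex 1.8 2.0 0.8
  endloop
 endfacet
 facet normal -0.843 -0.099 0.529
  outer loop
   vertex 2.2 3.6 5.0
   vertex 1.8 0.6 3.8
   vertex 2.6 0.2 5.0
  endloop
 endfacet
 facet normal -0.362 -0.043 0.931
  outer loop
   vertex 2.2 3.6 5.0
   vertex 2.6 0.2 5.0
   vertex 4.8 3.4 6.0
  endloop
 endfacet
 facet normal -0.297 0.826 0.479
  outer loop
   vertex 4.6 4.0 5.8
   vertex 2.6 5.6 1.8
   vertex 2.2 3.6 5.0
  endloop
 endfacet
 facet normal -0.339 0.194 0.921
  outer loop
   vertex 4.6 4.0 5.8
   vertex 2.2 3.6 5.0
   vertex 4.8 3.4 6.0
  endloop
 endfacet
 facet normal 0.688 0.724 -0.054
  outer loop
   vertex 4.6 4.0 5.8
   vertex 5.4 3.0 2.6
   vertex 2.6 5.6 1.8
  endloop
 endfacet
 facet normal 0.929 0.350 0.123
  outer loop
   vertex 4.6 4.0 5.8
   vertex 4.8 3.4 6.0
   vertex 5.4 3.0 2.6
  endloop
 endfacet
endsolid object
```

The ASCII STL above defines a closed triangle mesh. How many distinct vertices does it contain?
8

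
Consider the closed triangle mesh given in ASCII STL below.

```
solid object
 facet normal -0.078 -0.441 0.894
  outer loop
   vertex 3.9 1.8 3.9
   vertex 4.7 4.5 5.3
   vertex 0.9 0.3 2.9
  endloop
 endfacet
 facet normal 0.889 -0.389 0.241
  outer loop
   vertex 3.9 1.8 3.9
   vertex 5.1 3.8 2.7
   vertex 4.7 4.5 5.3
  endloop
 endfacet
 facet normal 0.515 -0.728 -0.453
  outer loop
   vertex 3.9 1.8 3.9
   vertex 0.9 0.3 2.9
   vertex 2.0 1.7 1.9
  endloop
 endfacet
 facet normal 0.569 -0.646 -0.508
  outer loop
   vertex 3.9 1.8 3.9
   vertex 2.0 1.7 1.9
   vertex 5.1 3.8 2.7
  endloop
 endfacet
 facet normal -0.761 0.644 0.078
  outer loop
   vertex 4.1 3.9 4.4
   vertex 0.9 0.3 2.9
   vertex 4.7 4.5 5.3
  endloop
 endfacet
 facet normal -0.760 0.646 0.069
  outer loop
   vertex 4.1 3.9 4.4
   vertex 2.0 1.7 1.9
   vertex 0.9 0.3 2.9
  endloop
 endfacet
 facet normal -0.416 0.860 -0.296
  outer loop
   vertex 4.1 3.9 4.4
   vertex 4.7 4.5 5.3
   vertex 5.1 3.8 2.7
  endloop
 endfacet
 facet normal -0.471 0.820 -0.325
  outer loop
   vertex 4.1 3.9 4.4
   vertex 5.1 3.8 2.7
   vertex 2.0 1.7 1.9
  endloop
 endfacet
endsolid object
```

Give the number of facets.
8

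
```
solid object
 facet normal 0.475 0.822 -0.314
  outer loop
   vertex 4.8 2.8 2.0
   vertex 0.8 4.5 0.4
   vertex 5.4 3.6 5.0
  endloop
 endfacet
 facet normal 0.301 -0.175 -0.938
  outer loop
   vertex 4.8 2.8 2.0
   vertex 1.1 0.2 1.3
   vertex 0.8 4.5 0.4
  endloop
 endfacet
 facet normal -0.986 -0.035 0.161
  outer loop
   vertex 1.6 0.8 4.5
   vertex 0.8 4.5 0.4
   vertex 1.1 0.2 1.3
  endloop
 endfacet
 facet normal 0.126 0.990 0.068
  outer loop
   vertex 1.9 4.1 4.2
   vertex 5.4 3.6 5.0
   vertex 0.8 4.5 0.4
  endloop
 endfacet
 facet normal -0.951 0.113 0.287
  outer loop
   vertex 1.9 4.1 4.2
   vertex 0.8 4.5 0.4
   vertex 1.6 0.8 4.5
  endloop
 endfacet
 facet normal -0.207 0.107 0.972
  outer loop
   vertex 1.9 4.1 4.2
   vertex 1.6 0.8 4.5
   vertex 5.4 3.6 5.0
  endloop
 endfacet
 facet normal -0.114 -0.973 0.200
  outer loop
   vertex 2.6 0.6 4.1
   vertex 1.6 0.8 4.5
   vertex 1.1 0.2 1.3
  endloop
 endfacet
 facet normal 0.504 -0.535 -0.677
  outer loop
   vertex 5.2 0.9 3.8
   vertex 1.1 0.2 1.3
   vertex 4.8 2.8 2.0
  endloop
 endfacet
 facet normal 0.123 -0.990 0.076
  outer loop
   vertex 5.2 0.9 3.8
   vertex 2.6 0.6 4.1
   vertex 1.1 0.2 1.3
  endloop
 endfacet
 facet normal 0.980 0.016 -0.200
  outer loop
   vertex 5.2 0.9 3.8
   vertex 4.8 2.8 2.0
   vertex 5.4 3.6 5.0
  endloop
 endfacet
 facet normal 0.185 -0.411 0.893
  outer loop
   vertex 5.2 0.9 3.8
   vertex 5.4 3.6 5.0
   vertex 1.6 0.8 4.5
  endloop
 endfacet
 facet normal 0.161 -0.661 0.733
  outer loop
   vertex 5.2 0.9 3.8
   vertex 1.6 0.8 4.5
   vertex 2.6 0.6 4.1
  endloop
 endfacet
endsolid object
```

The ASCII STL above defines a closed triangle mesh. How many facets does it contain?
12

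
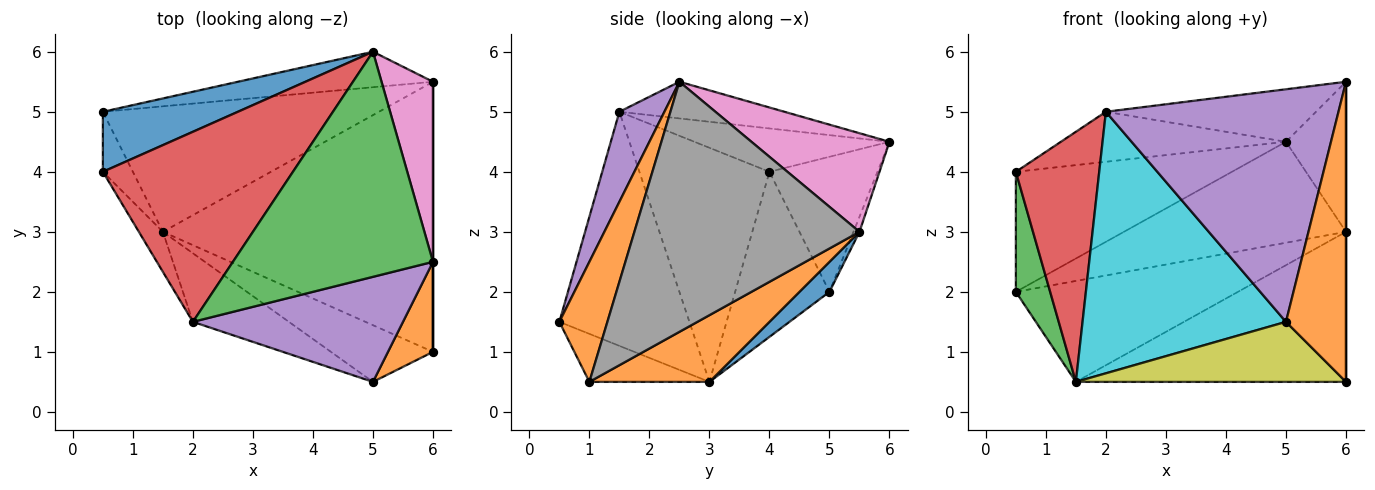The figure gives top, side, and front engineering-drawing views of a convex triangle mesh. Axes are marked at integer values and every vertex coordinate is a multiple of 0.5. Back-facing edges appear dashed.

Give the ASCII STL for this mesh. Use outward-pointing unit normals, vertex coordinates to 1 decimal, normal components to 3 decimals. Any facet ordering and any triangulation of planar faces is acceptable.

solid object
 facet normal -0.408 0.816 0.408
  outer loop
   vertex 0.5 4.0 4.0
   vertex 5.0 6.0 4.5
   vertex 0.5 5.0 2.0
  endloop
 endfacet
 facet normal 0.608 -0.760 0.228
  outer loop
   vertex 6.0 1.0 0.5
   vertex 6.0 2.5 5.5
   vertex 5.0 0.5 1.5
  endloop
 endfacet
 facet normal -0.176 0.224 0.959
  outer loop
   vertex 2.0 1.5 5.0
   vertex 6.0 2.5 5.5
   vertex 5.0 6.0 4.5
  endloop
 endfacet
 facet normal -0.215 0.249 0.944
  outer loop
   vertex 2.0 1.5 5.0
   vertex 5.0 6.0 4.5
   vertex 0.5 4.0 4.0
  endloop
 endfacet
 facet normal 0.174 -0.898 0.405
  outer loop
   vertex 2.0 1.5 5.0
   vertex 5.0 0.5 1.5
   vertex 6.0 2.5 5.5
  endloop
 endfacet
 facet normal -0.025 0.943 -0.331
  outer loop
   vertex 6.0 5.5 3.0
   vertex 0.5 5.0 2.0
   vertex 5.0 6.0 4.5
  endloop
 endfacet
 facet normal 0.827 0.360 0.432
  outer loop
   vertex 6.0 5.5 3.0
   vertex 5.0 6.0 4.5
   vertex 6.0 2.5 5.5
  endloop
 endfacet
 facet normal 1.000 0.000 0.000
  outer loop
   vertex 6.0 5.5 3.0
   vertex 6.0 2.5 5.5
   vertex 6.0 1.0 0.5
  endloop
 endfacet
 facet normal -0.307 -0.692 -0.653
  outer loop
   vertex 1.5 3.0 0.5
   vertex 6.0 1.0 0.5
   vertex 5.0 0.5 1.5
  endloop
 endfacet
 facet normal -0.526 -0.823 -0.216
  outer loop
   vertex 1.5 3.0 0.5
   vertex 5.0 0.5 1.5
   vertex 2.0 1.5 5.0
  endloop
 endfacet
 facet normal 0.084 0.625 -0.776
  outer loop
   vertex 1.5 3.0 0.5
   vertex 0.5 5.0 2.0
   vertex 6.0 5.5 3.0
  endloop
 endfacet
 facet normal 0.211 0.475 -0.854
  outer loop
   vertex 1.5 3.0 0.5
   vertex 6.0 5.5 3.0
   vertex 6.0 1.0 0.5
  endloop
 endfacet
 facet normal -0.926 -0.337 -0.168
  outer loop
   vertex 1.5 3.0 0.5
   vertex 0.5 4.0 4.0
   vertex 0.5 5.0 2.0
  endloop
 endfacet
 facet normal -0.839 -0.538 -0.086
  outer loop
   vertex 1.5 3.0 0.5
   vertex 2.0 1.5 5.0
   vertex 0.5 4.0 4.0
  endloop
 endfacet
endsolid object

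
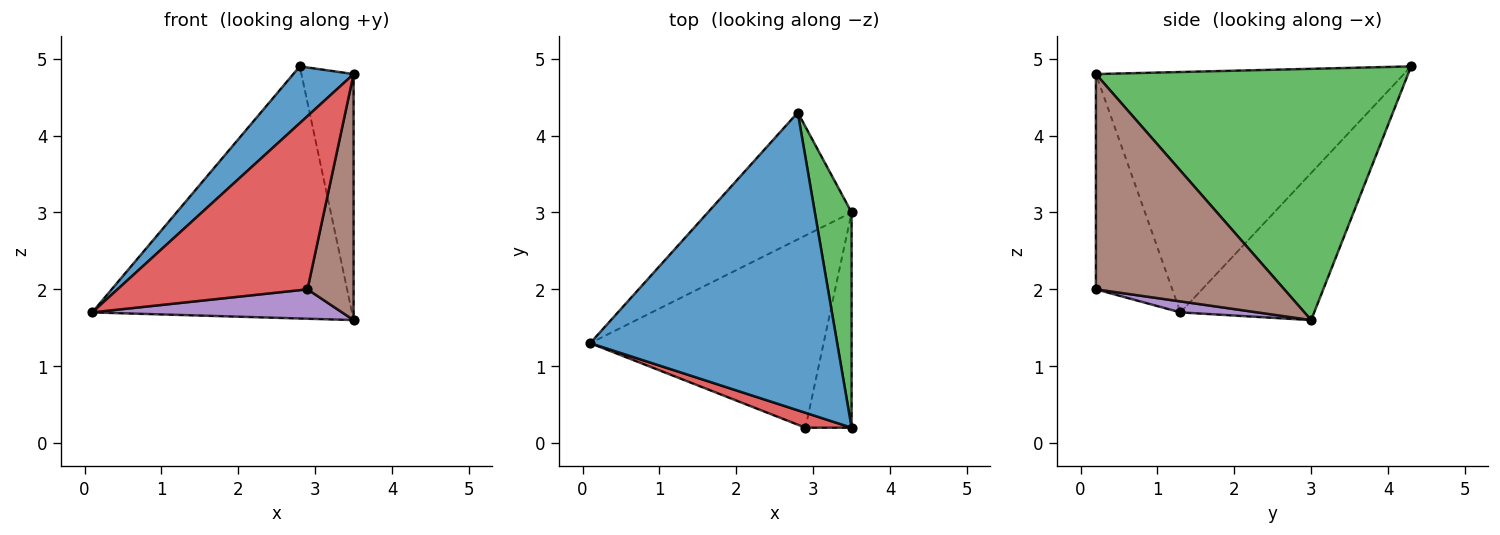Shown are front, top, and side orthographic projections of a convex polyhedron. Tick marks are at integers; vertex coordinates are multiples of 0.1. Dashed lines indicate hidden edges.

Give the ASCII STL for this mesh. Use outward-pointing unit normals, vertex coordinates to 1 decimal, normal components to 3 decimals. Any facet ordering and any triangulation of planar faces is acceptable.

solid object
 facet normal -0.691 -0.135 0.710
  outer loop
   vertex 2.8 4.3 4.9
   vertex 0.1 1.3 1.7
   vertex 3.5 0.2 4.8
  endloop
 endfacet
 facet normal -0.418 0.812 -0.408
  outer loop
   vertex 3.5 3.0 1.6
   vertex 0.1 1.3 1.7
   vertex 2.8 4.3 4.9
  endloop
 endfacet
 facet normal 0.976 0.163 0.143
  outer loop
   vertex 3.5 3.0 1.6
   vertex 2.8 4.3 4.9
   vertex 3.5 0.2 4.8
  endloop
 endfacet
 facet normal -0.372 -0.925 0.080
  outer loop
   vertex 2.9 0.2 2.0
   vertex 3.5 0.2 4.8
   vertex 0.1 1.3 1.7
  endloop
 endfacet
 facet normal 0.046 -0.151 -0.987
  outer loop
   vertex 2.9 0.2 2.0
   vertex 0.1 1.3 1.7
   vertex 3.5 3.0 1.6
  endloop
 endfacet
 facet normal 0.951 -0.233 -0.204
  outer loop
   vertex 2.9 0.2 2.0
   vertex 3.5 3.0 1.6
   vertex 3.5 0.2 4.8
  endloop
 endfacet
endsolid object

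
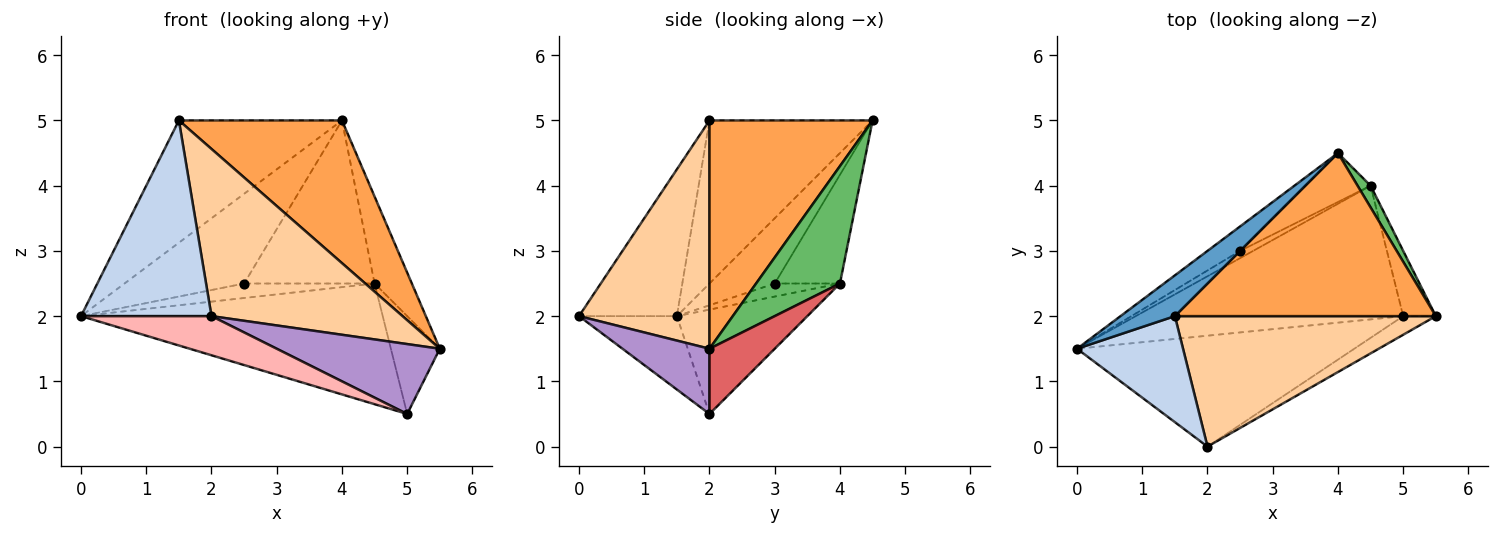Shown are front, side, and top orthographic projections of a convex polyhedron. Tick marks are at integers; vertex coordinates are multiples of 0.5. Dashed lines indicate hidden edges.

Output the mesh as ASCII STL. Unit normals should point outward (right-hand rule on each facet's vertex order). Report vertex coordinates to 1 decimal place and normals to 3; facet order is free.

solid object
 facet normal -0.688 0.688 0.229
  outer loop
   vertex 1.5 2.0 5.0
   vertex 4.0 4.5 5.0
   vertex 0.0 1.5 2.0
  endloop
 endfacet
 facet normal -0.551 -0.734 0.398
  outer loop
   vertex 1.5 2.0 5.0
   vertex 0.0 1.5 2.0
   vertex 2.0 0.0 2.0
  endloop
 endfacet
 facet normal 0.550 -0.550 0.629
  outer loop
   vertex 1.5 2.0 5.0
   vertex 5.5 2.0 1.5
   vertex 4.0 4.5 5.0
  endloop
 endfacet
 facet normal 0.474 -0.694 0.542
  outer loop
   vertex 1.5 2.0 5.0
   vertex 2.0 0.0 2.0
   vertex 5.5 2.0 1.5
  endloop
 endfacet
 facet normal 0.909 0.404 0.101
  outer loop
   vertex 4.5 4.0 2.5
   vertex 4.0 4.5 5.0
   vertex 5.5 2.0 1.5
  endloop
 endfacet
 facet normal -0.278 0.644 -0.713
  outer loop
   vertex 5.0 2.0 0.5
   vertex 0.0 1.5 2.0
   vertex 4.5 4.0 2.5
  endloop
 endfacet
 facet normal 0.743 0.557 -0.371
  outer loop
   vertex 5.0 2.0 0.5
   vertex 4.5 4.0 2.5
   vertex 5.5 2.0 1.5
  endloop
 endfacet
 facet normal -0.242 -0.323 -0.915
  outer loop
   vertex 5.0 2.0 0.5
   vertex 2.0 0.0 2.0
   vertex 0.0 1.5 2.0
  endloop
 endfacet
 facet normal 0.458 -0.859 -0.229
  outer loop
   vertex 5.0 2.0 0.5
   vertex 5.5 2.0 1.5
   vertex 2.0 0.0 2.0
  endloop
 endfacet
 facet normal -0.466 0.854 -0.233
  outer loop
   vertex 2.5 3.0 2.5
   vertex 0.0 1.5 2.0
   vertex 4.0 4.5 5.0
  endloop
 endfacet
 facet normal -0.408 0.816 -0.408
  outer loop
   vertex 2.5 3.0 2.5
   vertex 4.5 4.0 2.5
   vertex 0.0 1.5 2.0
  endloop
 endfacet
 facet normal -0.432 0.864 -0.259
  outer loop
   vertex 2.5 3.0 2.5
   vertex 4.0 4.5 5.0
   vertex 4.5 4.0 2.5
  endloop
 endfacet
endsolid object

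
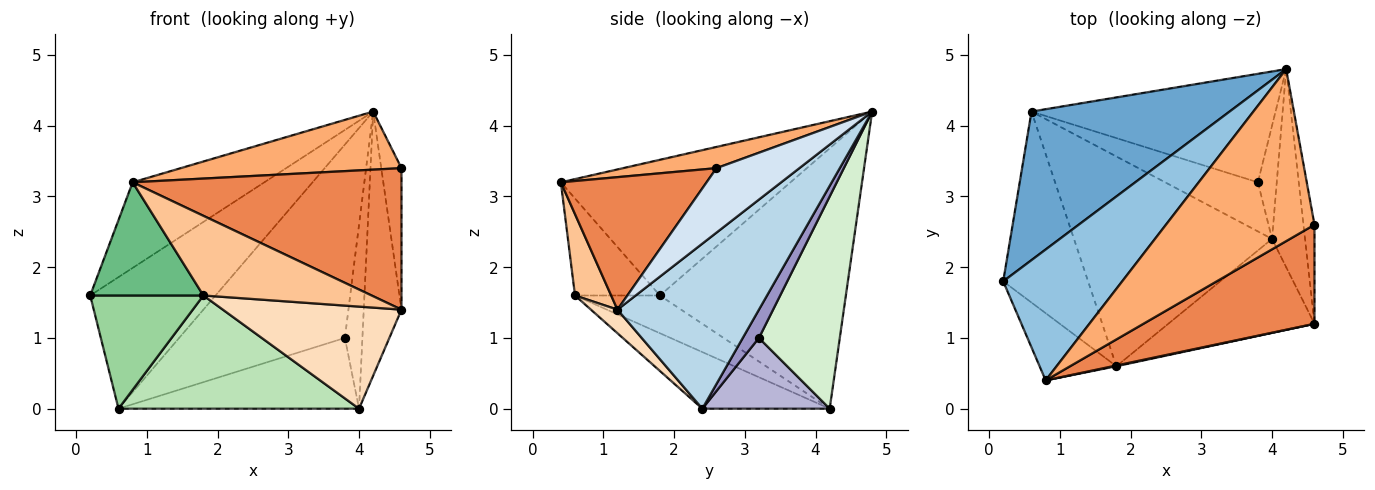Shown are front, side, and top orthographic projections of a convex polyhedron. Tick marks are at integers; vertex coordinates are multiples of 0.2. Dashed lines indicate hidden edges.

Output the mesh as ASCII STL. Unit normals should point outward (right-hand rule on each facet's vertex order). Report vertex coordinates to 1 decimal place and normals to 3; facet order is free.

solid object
 facet normal -0.701 0.473 0.534
  outer loop
   vertex 0.6 4.2 0.0
   vertex 0.2 1.8 1.6
   vertex 4.2 4.8 4.2
  endloop
 endfacet
 facet normal -0.690 0.396 0.605
  outer loop
   vertex 0.8 0.4 3.2
   vertex 4.2 4.8 4.2
   vertex 0.2 1.8 1.6
  endloop
 endfacet
 facet normal 0.949 0.253 -0.190
  outer loop
   vertex 4.0 2.4 0.0
   vertex 4.2 4.8 4.2
   vertex 4.6 1.2 1.4
  endloop
 endfacet
 facet normal 0.958 0.234 -0.164
  outer loop
   vertex 4.6 2.6 3.4
   vertex 4.6 1.2 1.4
   vertex 4.2 4.8 4.2
  endloop
 endfacet
 facet normal 0.406 -0.749 0.524
  outer loop
   vertex 4.6 2.6 3.4
   vertex 0.8 0.4 3.2
   vertex 4.6 1.2 1.4
  endloop
 endfacet
 facet normal 0.134 -0.317 0.939
  outer loop
   vertex 4.6 2.6 3.4
   vertex 4.2 4.8 4.2
   vertex 0.8 0.4 3.2
  endloop
 endfacet
 facet normal 0.210 -0.978 0.009
  outer loop
   vertex 1.8 0.6 1.6
   vertex 4.6 1.2 1.4
   vertex 0.8 0.4 3.2
  endloop
 endfacet
 facet normal 0.109 -0.731 -0.673
  outer loop
   vertex 1.8 0.6 1.6
   vertex 4.0 2.4 0.0
   vertex 4.6 1.2 1.4
  endloop
 endfacet
 facet normal -0.542 -0.723 -0.429
  outer loop
   vertex 1.8 0.6 1.6
   vertex 0.8 0.4 3.2
   vertex 0.2 1.8 1.6
  endloop
 endfacet
 facet normal -0.357 -0.476 -0.804
  outer loop
   vertex 1.8 0.6 1.6
   vertex 0.2 1.8 1.6
   vertex 0.6 4.2 0.0
  endloop
 endfacet
 facet normal -0.244 -0.461 -0.853
  outer loop
   vertex 1.8 0.6 1.6
   vertex 0.6 4.2 0.0
   vertex 4.0 2.4 0.0
  endloop
 endfacet
 facet normal 0.391 0.803 -0.450
  outer loop
   vertex 3.8 3.2 1.0
   vertex 0.6 4.2 0.0
   vertex 4.2 4.8 4.2
  endloop
 endfacet
 facet normal 0.618 0.670 -0.412
  outer loop
   vertex 3.8 3.2 1.0
   vertex 4.2 4.8 4.2
   vertex 4.0 2.4 0.0
  endloop
 endfacet
 facet normal 0.399 0.753 -0.523
  outer loop
   vertex 3.8 3.2 1.0
   vertex 4.0 2.4 0.0
   vertex 0.6 4.2 0.0
  endloop
 endfacet
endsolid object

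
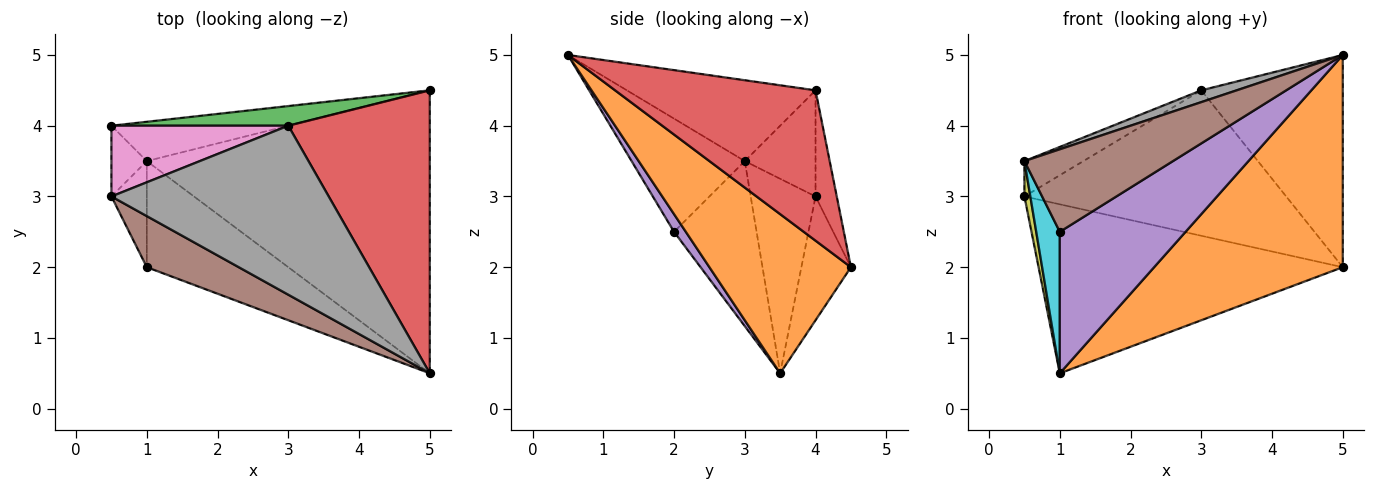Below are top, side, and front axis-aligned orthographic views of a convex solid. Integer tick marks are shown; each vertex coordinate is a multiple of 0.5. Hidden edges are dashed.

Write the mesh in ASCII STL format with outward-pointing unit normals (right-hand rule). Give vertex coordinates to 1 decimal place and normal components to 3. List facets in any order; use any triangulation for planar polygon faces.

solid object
 facet normal -0.157 0.962 -0.224
  outer loop
   vertex 1.0 3.5 0.5
   vertex 0.5 4.0 3.0
   vertex 5.0 4.5 2.0
  endloop
 endfacet
 facet normal 0.410 -0.547 -0.730
  outer loop
   vertex 1.0 3.5 0.5
   vertex 5.0 4.5 2.0
   vertex 5.0 0.5 5.0
  endloop
 endfacet
 facet normal -0.080 0.988 0.133
  outer loop
   vertex 3.0 4.0 4.5
   vertex 5.0 4.5 2.0
   vertex 0.5 4.0 3.0
  endloop
 endfacet
 facet normal 0.648 0.457 0.610
  outer loop
   vertex 3.0 4.0 4.5
   vertex 5.0 0.5 5.0
   vertex 5.0 4.5 2.0
  endloop
 endfacet
 facet normal 0.075 -0.798 -0.598
  outer loop
   vertex 1.0 2.0 2.5
   vertex 1.0 3.5 0.5
   vertex 5.0 0.5 5.0
  endloop
 endfacet
 facet normal -0.544 -0.714 0.442
  outer loop
   vertex 0.5 3.0 3.5
   vertex 1.0 2.0 2.5
   vertex 5.0 0.5 5.0
  endloop
 endfacet
 facet normal -0.473 0.394 0.788
  outer loop
   vertex 0.5 3.0 3.5
   vertex 3.0 4.0 4.5
   vertex 0.5 4.0 3.0
  endloop
 endfacet
 facet normal -0.348 -0.065 0.935
  outer loop
   vertex 0.5 3.0 3.5
   vertex 5.0 0.5 5.0
   vertex 3.0 4.0 4.5
  endloop
 endfacet
 facet normal -0.980 -0.089 -0.178
  outer loop
   vertex 0.5 3.0 3.5
   vertex 0.5 4.0 3.0
   vertex 1.0 3.5 0.5
  endloop
 endfacet
 facet normal -0.942 -0.269 -0.202
  outer loop
   vertex 0.5 3.0 3.5
   vertex 1.0 3.5 0.5
   vertex 1.0 2.0 2.5
  endloop
 endfacet
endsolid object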